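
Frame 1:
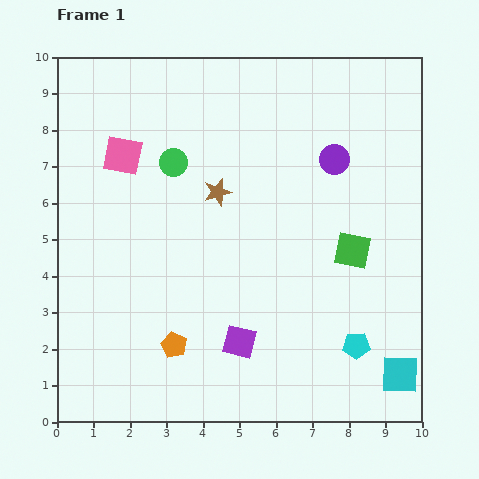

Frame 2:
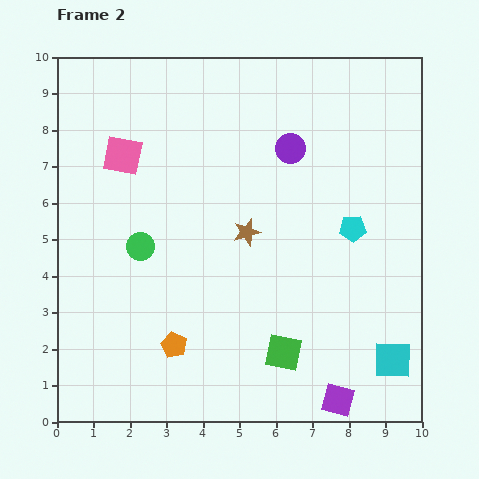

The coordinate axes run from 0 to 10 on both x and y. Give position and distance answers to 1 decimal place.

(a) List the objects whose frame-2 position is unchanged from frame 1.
the orange pentagon, the pink square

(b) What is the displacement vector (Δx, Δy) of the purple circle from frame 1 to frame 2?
(-1.2, 0.3)

The purple circle was at (7.6, 7.2) in frame 1 and (6.4, 7.5) in frame 2.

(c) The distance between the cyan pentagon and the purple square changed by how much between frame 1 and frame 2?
+1.5

Distance in frame 1: 3.2. Distance in frame 2: 4.7.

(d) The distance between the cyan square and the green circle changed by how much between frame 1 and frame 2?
-0.9

Distance in frame 1: 8.5. Distance in frame 2: 7.6.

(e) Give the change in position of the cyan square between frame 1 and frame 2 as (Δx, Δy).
(-0.2, 0.4)

The cyan square was at (9.4, 1.3) in frame 1 and (9.2, 1.7) in frame 2.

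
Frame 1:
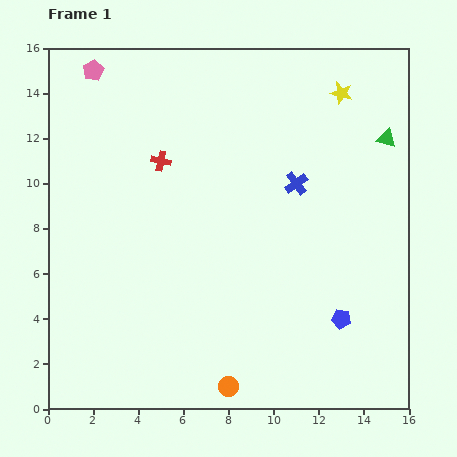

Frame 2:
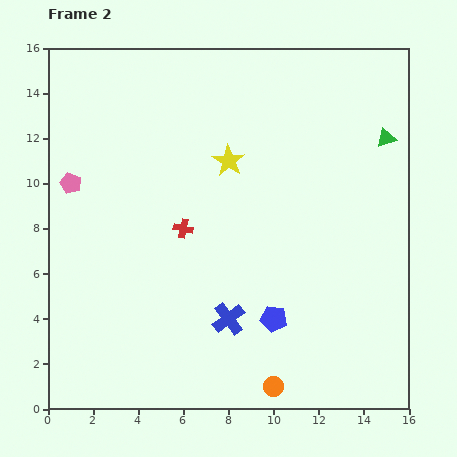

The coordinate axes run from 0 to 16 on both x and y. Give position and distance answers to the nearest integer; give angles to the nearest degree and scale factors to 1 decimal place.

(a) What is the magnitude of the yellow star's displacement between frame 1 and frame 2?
6

The yellow star moved from (13, 14) to (8, 11), a distance of √(5² + 3²) ≈ 6.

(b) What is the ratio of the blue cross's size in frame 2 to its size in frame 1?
1.4×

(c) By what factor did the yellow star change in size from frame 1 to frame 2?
1.4×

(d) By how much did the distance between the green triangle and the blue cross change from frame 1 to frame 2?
+7

Distance in frame 1: 4. Distance in frame 2: 11.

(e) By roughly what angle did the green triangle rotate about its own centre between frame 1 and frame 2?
32° counter-clockwise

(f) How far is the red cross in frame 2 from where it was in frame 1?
3

The red cross moved from (5, 11) to (6, 8), a distance of √(1² + 3²) ≈ 3.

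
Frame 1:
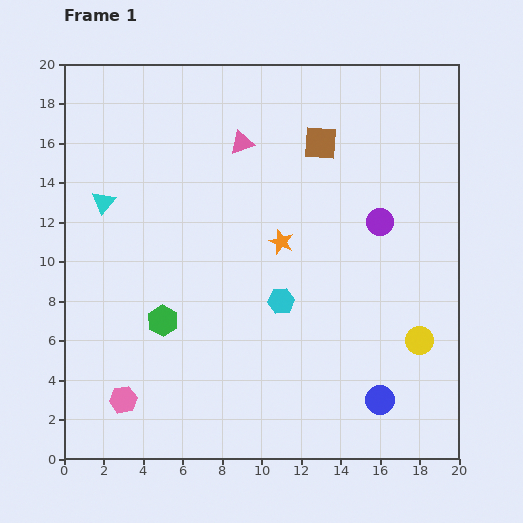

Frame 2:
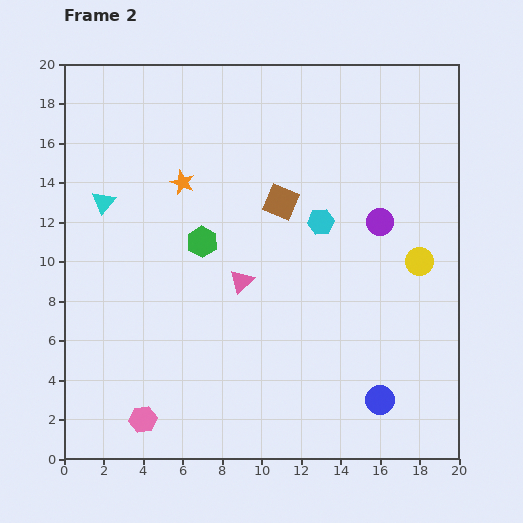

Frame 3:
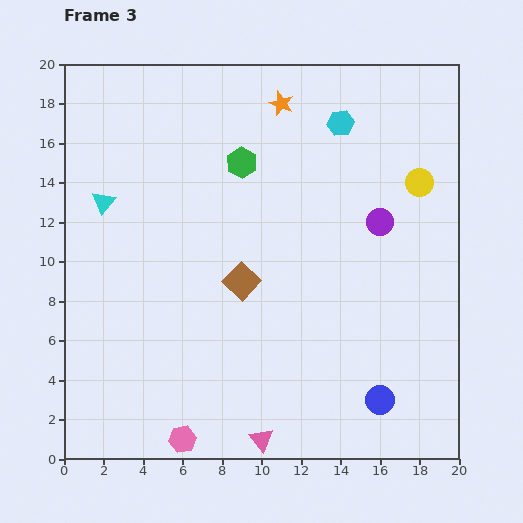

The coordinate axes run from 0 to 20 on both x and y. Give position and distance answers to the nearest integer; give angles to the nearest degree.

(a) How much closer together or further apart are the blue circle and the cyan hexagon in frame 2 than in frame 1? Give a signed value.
+2

Distance in frame 1: 7. Distance in frame 2: 9.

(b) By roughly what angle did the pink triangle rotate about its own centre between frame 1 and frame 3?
50° counter-clockwise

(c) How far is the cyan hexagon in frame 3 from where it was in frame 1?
9

The cyan hexagon moved from (11, 8) to (14, 17), a distance of √(3² + 9²) ≈ 9.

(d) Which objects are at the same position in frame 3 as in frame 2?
the blue circle, the purple circle, the cyan triangle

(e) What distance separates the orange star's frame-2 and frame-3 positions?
6

The orange star moved from (6, 14) to (11, 18), a distance of √(5² + 4²) ≈ 6.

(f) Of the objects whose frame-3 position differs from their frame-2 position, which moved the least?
the pink hexagon

(moved 2)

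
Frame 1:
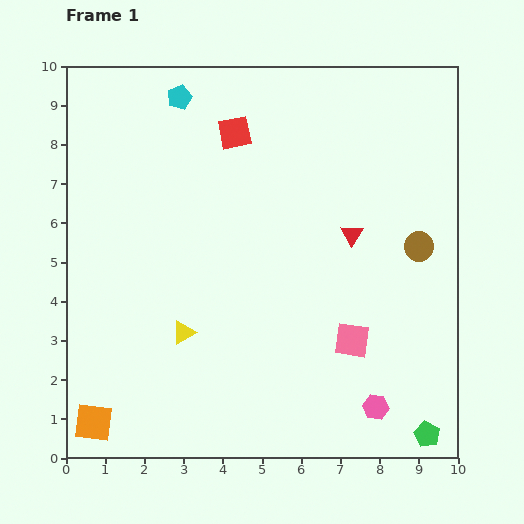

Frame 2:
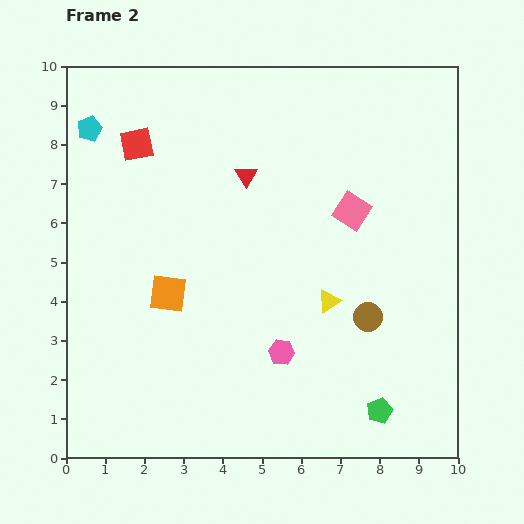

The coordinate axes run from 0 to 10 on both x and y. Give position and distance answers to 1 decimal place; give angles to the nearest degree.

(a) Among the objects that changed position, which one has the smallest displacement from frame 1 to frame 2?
the green pentagon

(moved 1.3)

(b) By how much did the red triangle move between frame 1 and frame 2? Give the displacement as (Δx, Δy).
(-2.7, 1.5)

The red triangle was at (7.3, 5.7) in frame 1 and (4.6, 7.2) in frame 2.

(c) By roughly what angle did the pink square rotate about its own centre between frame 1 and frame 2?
24° clockwise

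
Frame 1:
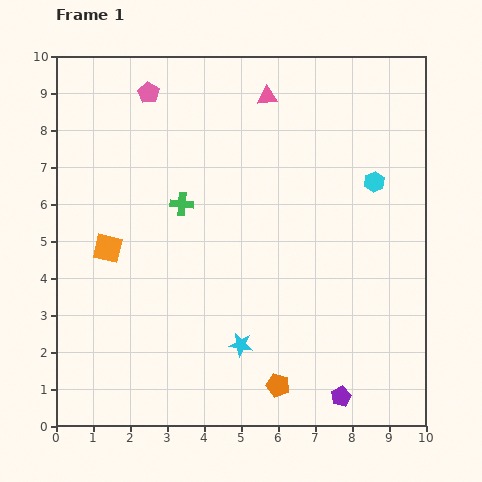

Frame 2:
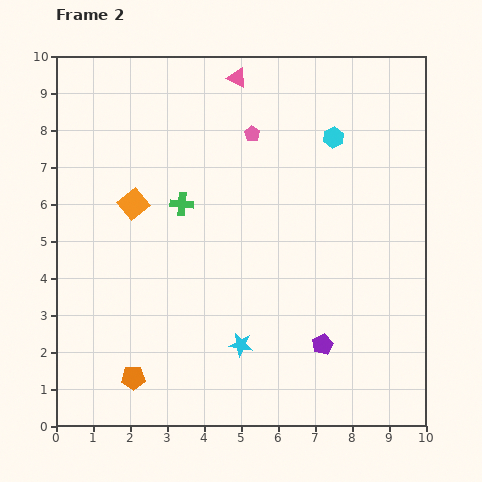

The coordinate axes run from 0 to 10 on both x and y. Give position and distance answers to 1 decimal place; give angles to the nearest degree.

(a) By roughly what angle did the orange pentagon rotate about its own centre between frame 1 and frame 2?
17° counter-clockwise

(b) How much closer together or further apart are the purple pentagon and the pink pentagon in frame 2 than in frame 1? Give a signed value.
-3.7

Distance in frame 1: 9.7. Distance in frame 2: 6.0.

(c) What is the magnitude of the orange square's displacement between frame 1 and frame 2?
1.4

The orange square moved from (1.4, 4.8) to (2.1, 6.0), a distance of √(0.7² + 1.2²) ≈ 1.4.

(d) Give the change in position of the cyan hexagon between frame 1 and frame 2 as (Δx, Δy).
(-1.1, 1.2)

The cyan hexagon was at (8.6, 6.6) in frame 1 and (7.5, 7.8) in frame 2.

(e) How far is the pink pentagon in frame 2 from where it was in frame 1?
3.0

The pink pentagon moved from (2.5, 9.0) to (5.3, 7.9), a distance of √(2.8² + 1.1²) ≈ 3.0.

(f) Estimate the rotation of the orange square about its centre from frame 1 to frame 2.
38° clockwise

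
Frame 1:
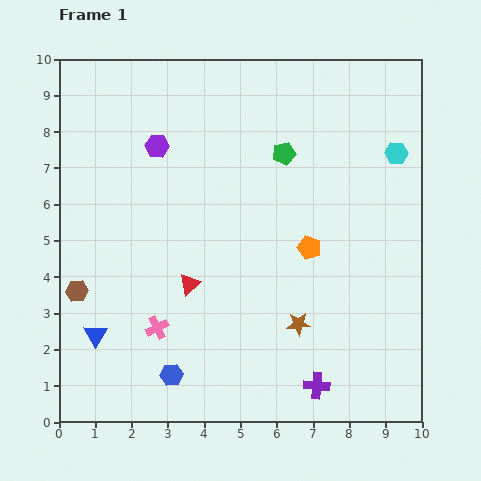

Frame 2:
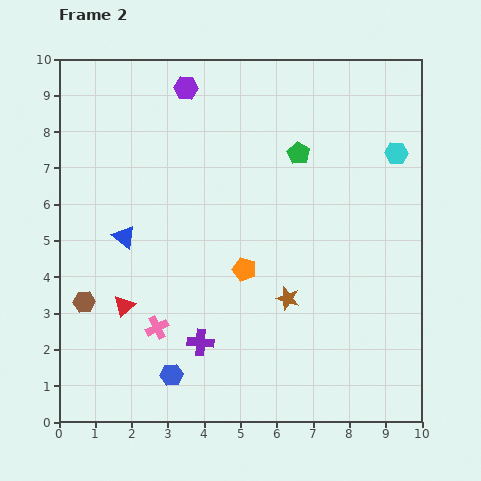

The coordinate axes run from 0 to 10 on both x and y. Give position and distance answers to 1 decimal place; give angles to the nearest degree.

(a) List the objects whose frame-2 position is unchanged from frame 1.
the blue hexagon, the cyan hexagon, the pink cross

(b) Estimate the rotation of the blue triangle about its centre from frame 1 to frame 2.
21° counter-clockwise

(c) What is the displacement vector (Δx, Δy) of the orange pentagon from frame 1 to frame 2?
(-1.8, -0.6)

The orange pentagon was at (6.9, 4.8) in frame 1 and (5.1, 4.2) in frame 2.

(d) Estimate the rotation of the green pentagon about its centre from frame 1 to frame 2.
30° counter-clockwise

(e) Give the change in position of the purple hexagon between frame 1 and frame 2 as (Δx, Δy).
(0.8, 1.6)

The purple hexagon was at (2.7, 7.6) in frame 1 and (3.5, 9.2) in frame 2.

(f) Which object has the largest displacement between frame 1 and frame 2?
the purple cross

(moved 3.4; next 2.8)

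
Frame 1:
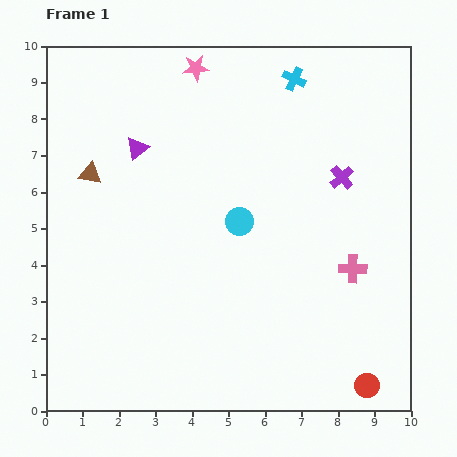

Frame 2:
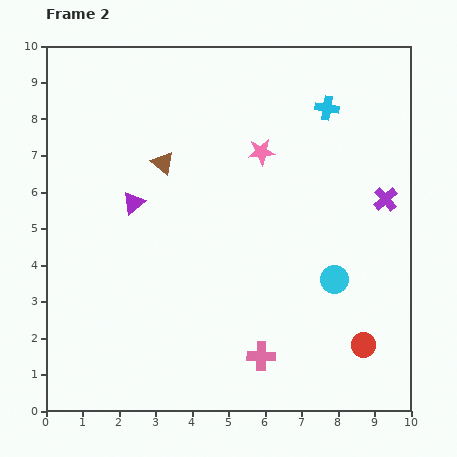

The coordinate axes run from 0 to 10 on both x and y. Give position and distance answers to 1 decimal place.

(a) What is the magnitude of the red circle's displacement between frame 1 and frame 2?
1.1

The red circle moved from (8.8, 0.7) to (8.7, 1.8), a distance of √(0.1² + 1.1²) ≈ 1.1.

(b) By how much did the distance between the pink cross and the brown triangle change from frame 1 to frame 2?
-1.8

Distance in frame 1: 7.7. Distance in frame 2: 5.9.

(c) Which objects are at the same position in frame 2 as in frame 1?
none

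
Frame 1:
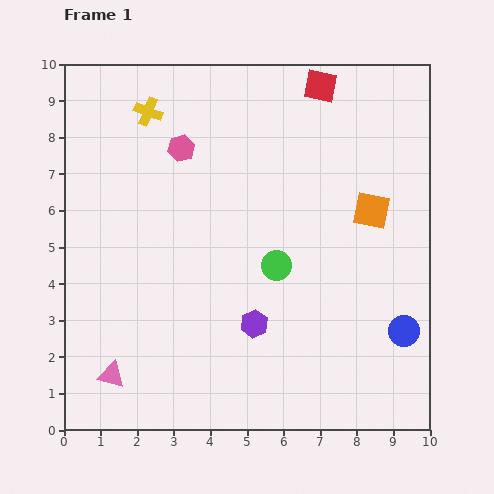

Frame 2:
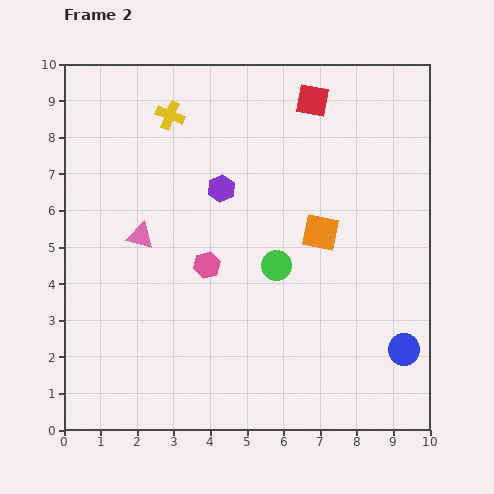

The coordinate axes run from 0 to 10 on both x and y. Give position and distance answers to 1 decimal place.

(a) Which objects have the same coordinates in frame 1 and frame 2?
the green circle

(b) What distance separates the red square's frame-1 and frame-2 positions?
0.4

The red square moved from (7.0, 9.4) to (6.8, 9.0), a distance of √(0.2² + 0.4²) ≈ 0.4.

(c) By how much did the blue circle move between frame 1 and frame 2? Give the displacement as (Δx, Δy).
(0.0, -0.5)

The blue circle was at (9.3, 2.7) in frame 1 and (9.3, 2.2) in frame 2.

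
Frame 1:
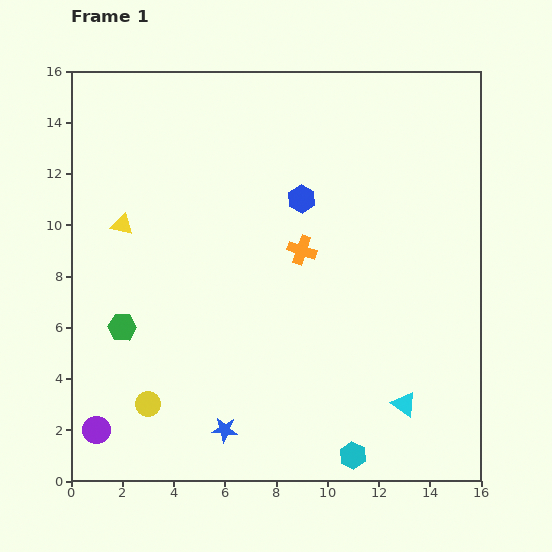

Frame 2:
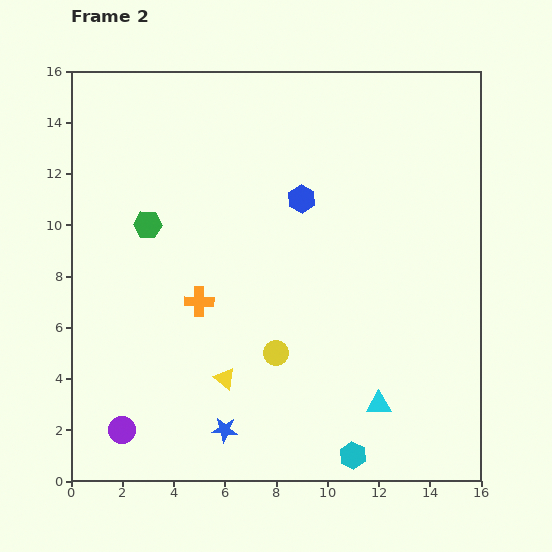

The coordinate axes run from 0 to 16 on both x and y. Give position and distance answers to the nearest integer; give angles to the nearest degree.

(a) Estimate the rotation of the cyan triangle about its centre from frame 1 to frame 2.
36° counter-clockwise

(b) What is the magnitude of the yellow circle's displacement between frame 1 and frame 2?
5

The yellow circle moved from (3, 3) to (8, 5), a distance of √(5² + 2²) ≈ 5.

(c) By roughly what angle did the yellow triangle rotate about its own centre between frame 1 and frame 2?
23° clockwise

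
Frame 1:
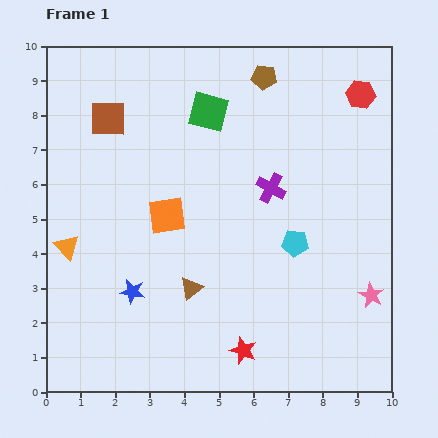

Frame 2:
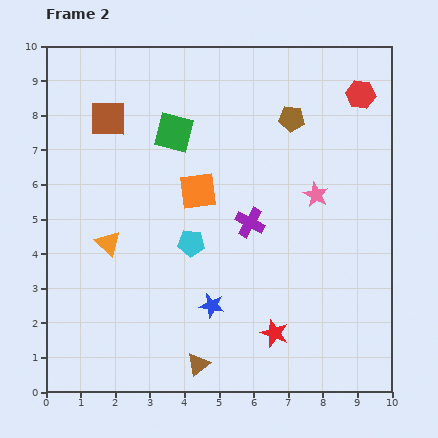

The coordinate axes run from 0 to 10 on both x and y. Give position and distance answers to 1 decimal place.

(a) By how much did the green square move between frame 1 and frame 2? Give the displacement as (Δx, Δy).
(-1.0, -0.6)

The green square was at (4.7, 8.1) in frame 1 and (3.7, 7.5) in frame 2.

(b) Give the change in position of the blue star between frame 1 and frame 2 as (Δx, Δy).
(2.3, -0.4)

The blue star was at (2.5, 2.9) in frame 1 and (4.8, 2.5) in frame 2.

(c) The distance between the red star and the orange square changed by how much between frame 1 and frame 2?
+0.2

Distance in frame 1: 4.5. Distance in frame 2: 4.7.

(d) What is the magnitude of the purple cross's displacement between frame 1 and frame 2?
1.2

The purple cross moved from (6.5, 5.9) to (5.9, 4.9), a distance of √(0.6² + 1.0²) ≈ 1.2.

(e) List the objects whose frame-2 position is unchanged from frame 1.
the red hexagon, the brown square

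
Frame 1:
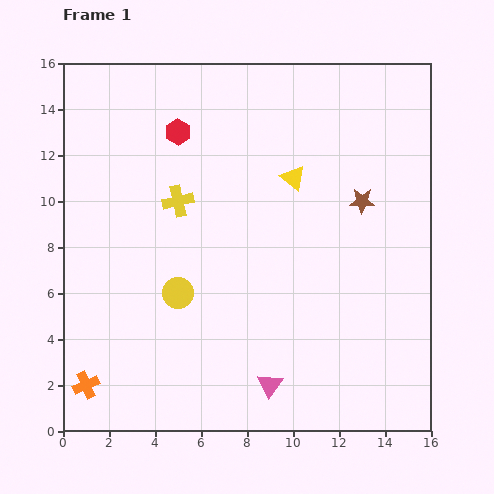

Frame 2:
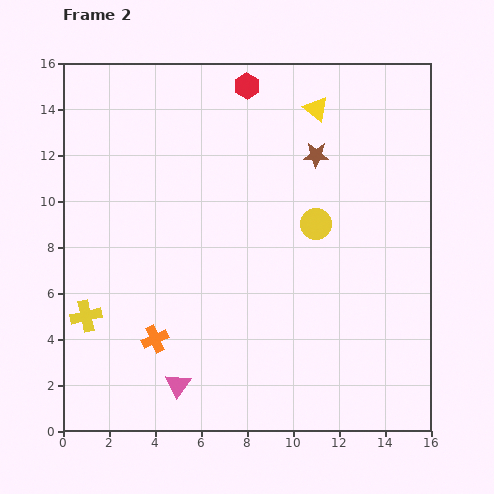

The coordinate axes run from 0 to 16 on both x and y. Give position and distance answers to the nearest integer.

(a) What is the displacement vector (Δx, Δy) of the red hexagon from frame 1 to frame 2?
(3, 2)

The red hexagon was at (5, 13) in frame 1 and (8, 15) in frame 2.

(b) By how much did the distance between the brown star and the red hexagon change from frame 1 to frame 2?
-5

Distance in frame 1: 9. Distance in frame 2: 4.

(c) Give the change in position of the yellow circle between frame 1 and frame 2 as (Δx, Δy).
(6, 3)

The yellow circle was at (5, 6) in frame 1 and (11, 9) in frame 2.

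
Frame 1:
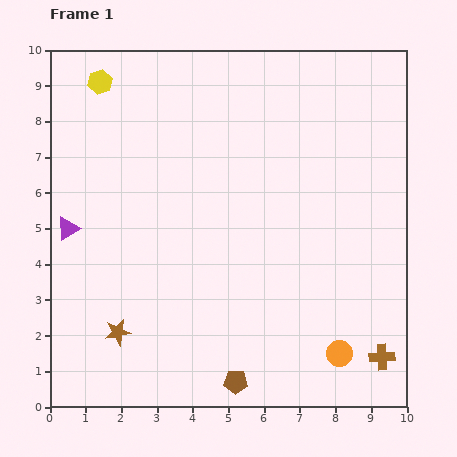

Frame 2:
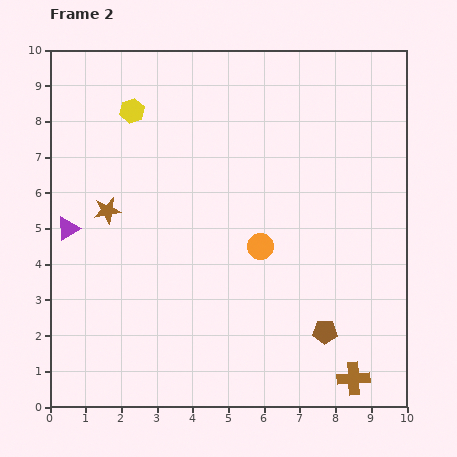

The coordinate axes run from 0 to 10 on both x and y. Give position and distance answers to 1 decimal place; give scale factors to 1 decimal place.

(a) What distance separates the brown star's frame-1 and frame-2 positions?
3.4

The brown star moved from (1.9, 2.1) to (1.6, 5.5), a distance of √(0.3² + 3.4²) ≈ 3.4.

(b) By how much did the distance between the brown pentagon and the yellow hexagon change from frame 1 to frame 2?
-1.0

Distance in frame 1: 9.2. Distance in frame 2: 8.2.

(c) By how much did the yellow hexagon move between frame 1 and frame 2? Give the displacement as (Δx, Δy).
(0.9, -0.8)

The yellow hexagon was at (1.4, 9.1) in frame 1 and (2.3, 8.3) in frame 2.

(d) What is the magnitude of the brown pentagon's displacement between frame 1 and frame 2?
2.9

The brown pentagon moved from (5.2, 0.7) to (7.7, 2.1), a distance of √(2.5² + 1.4²) ≈ 2.9.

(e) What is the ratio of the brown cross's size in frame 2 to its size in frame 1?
1.3×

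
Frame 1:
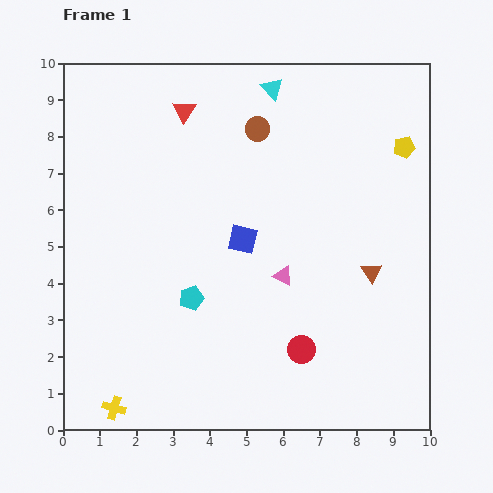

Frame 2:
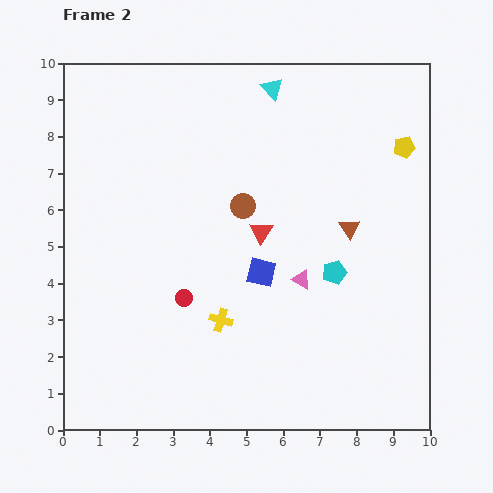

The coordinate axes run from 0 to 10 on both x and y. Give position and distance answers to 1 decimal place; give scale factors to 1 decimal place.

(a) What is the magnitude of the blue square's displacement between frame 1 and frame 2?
1.0

The blue square moved from (4.9, 5.2) to (5.4, 4.3), a distance of √(0.5² + 0.9²) ≈ 1.0.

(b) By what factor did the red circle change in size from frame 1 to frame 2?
0.6×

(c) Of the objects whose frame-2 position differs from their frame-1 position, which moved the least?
the pink triangle

(moved 0.5)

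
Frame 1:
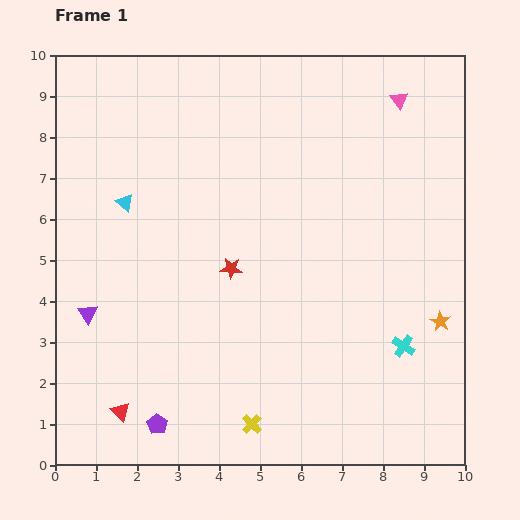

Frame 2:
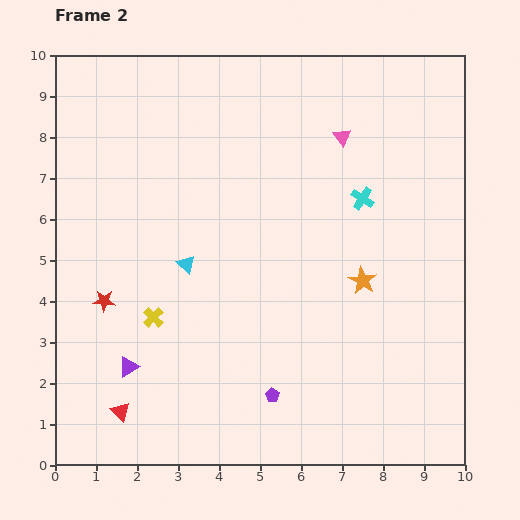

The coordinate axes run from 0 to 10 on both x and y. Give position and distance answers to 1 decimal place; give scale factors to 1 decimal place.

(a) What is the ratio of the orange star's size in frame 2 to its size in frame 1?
1.4×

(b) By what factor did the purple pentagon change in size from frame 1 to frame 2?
0.7×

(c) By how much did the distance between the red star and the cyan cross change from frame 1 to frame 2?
+2.2

Distance in frame 1: 4.6. Distance in frame 2: 6.8.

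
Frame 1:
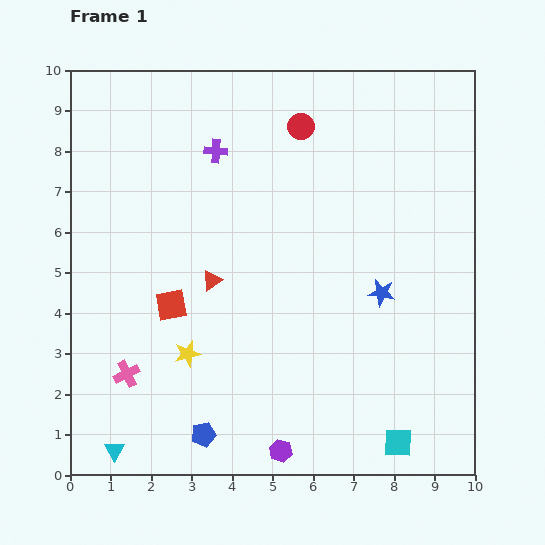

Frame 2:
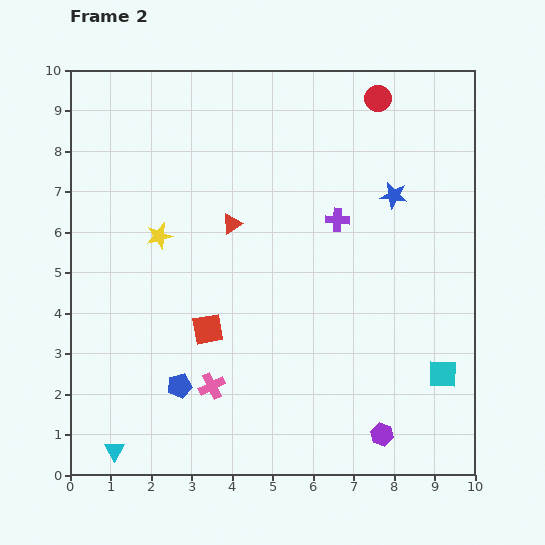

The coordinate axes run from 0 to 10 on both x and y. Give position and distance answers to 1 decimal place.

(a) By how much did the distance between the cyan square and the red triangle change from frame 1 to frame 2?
+0.3

Distance in frame 1: 6.1. Distance in frame 2: 6.4.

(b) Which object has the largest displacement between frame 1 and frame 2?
the purple cross

(moved 3.4; next 3.0)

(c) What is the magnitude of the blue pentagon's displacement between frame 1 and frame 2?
1.3

The blue pentagon moved from (3.3, 1.0) to (2.7, 2.2), a distance of √(0.6² + 1.2²) ≈ 1.3.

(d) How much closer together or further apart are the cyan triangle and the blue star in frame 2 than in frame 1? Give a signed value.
+1.6

Distance in frame 1: 7.7. Distance in frame 2: 9.3.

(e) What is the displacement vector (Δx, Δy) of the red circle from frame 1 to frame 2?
(1.9, 0.7)

The red circle was at (5.7, 8.6) in frame 1 and (7.6, 9.3) in frame 2.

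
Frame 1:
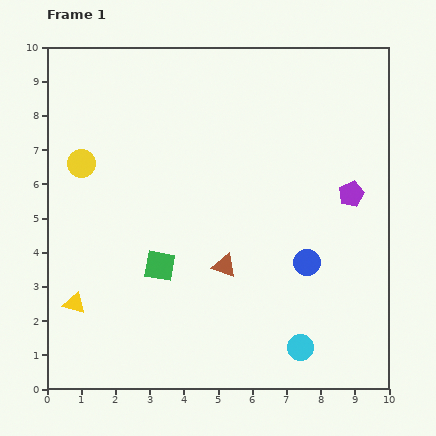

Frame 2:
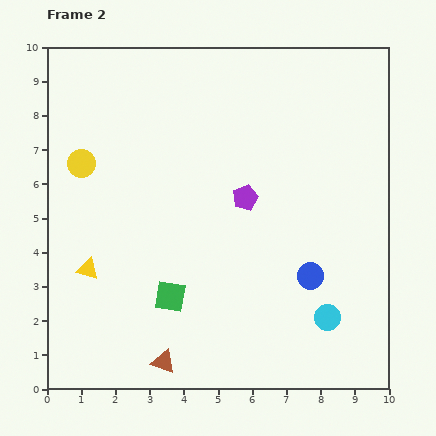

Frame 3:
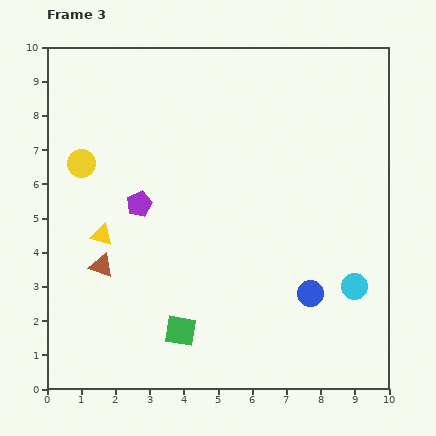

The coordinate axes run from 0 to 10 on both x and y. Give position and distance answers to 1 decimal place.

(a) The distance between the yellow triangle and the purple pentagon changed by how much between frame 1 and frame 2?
-3.6

Distance in frame 1: 8.7. Distance in frame 2: 5.1.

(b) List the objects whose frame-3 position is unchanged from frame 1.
the yellow circle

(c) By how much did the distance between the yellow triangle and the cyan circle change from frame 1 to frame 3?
+0.9

Distance in frame 1: 6.7. Distance in frame 3: 7.6.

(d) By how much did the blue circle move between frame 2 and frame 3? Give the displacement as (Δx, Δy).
(0.0, -0.5)

The blue circle was at (7.7, 3.3) in frame 2 and (7.7, 2.8) in frame 3.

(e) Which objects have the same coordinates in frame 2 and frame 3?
the yellow circle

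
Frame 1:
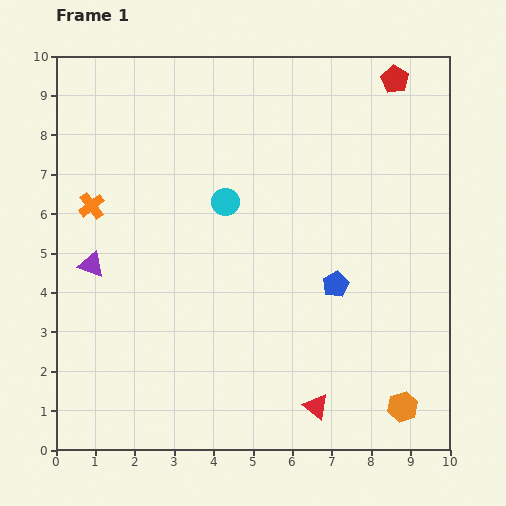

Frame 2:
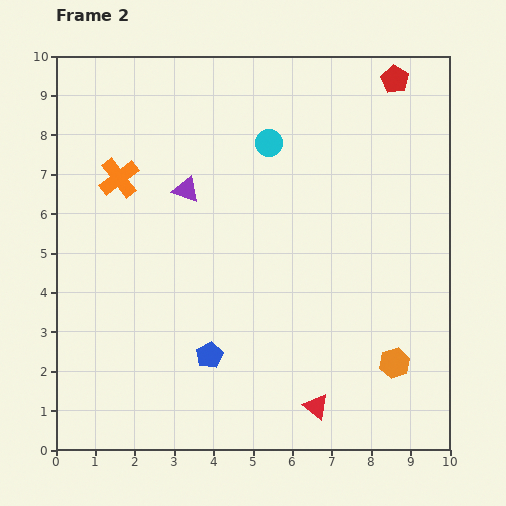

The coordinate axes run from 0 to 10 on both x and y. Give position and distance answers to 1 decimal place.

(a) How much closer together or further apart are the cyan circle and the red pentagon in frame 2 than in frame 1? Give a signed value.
-1.7

Distance in frame 1: 5.3. Distance in frame 2: 3.6.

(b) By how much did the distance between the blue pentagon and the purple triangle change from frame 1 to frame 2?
-2.0

Distance in frame 1: 6.2. Distance in frame 2: 4.2.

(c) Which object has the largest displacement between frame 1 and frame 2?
the blue pentagon

(moved 3.7; next 3.1)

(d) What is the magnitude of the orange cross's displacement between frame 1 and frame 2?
1.0

The orange cross moved from (0.9, 6.2) to (1.6, 6.9), a distance of √(0.7² + 0.7²) ≈ 1.0.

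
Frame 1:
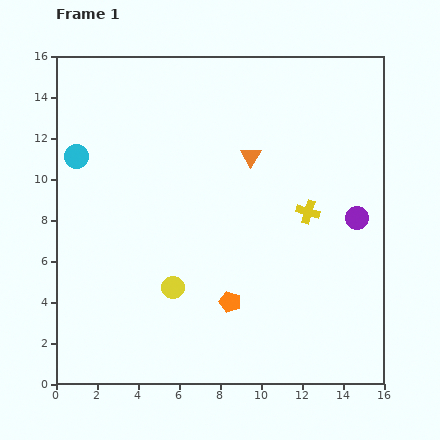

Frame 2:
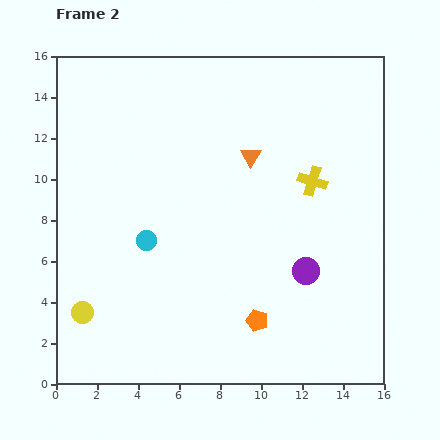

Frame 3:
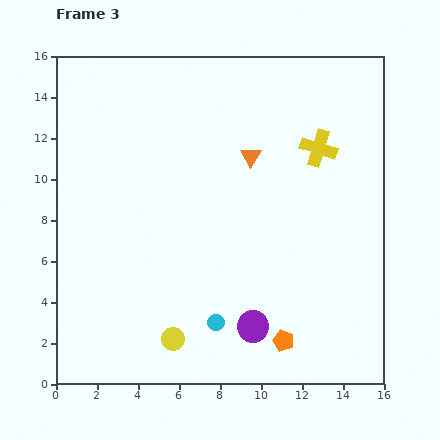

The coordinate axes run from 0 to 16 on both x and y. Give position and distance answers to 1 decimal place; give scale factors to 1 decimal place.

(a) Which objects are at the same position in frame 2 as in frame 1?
the orange triangle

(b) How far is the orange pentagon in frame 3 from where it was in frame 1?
3.2

The orange pentagon moved from (8.5, 4.0) to (11.1, 2.1), a distance of √(2.6² + 1.9²) ≈ 3.2.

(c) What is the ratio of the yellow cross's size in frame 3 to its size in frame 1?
1.5×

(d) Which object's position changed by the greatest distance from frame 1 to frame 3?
the cyan circle

(moved 10.6; next 7.4)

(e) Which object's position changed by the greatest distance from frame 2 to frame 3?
the cyan circle

(moved 5.2; next 4.6)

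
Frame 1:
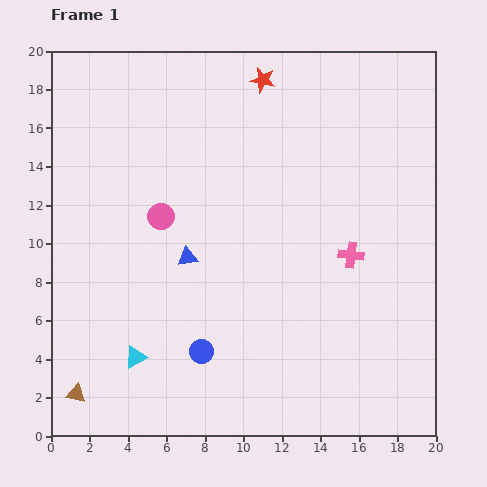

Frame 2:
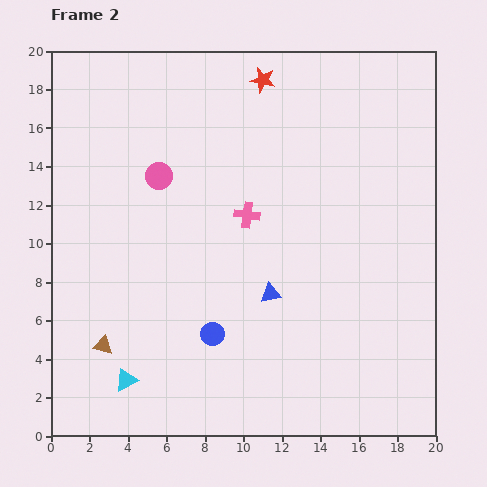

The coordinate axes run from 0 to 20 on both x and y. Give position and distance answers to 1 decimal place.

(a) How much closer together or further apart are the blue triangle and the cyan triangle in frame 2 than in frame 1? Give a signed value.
+2.8

Distance in frame 1: 5.9. Distance in frame 2: 8.7.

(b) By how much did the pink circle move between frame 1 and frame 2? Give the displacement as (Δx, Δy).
(-0.1, 2.1)

The pink circle was at (5.7, 11.4) in frame 1 and (5.6, 13.5) in frame 2.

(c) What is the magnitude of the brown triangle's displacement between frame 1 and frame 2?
2.9

The brown triangle moved from (1.3, 2.2) to (2.7, 4.7), a distance of √(1.4² + 2.5²) ≈ 2.9.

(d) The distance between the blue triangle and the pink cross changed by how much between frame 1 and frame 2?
-4.2

Distance in frame 1: 8.5. Distance in frame 2: 4.3.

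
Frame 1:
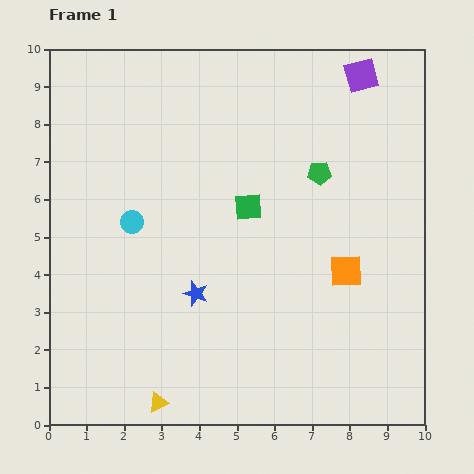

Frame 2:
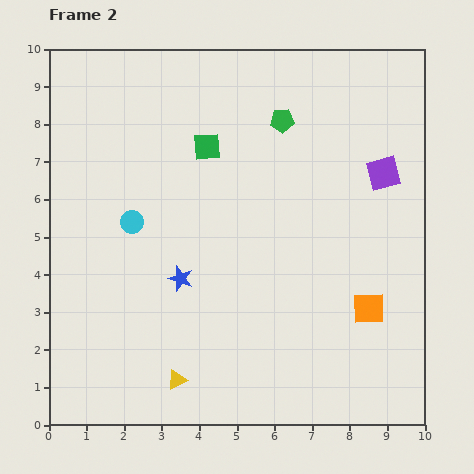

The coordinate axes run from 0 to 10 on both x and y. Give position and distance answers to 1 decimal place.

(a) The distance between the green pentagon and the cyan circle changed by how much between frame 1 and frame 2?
-0.4

Distance in frame 1: 5.2. Distance in frame 2: 4.8.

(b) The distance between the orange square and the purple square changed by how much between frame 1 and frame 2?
-1.6

Distance in frame 1: 5.2. Distance in frame 2: 3.6.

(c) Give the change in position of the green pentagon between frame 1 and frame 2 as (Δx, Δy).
(-1.0, 1.4)

The green pentagon was at (7.2, 6.7) in frame 1 and (6.2, 8.1) in frame 2.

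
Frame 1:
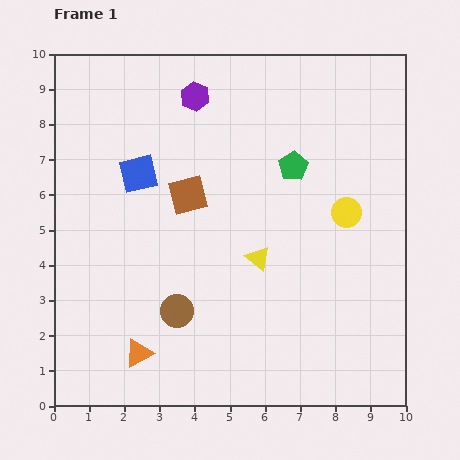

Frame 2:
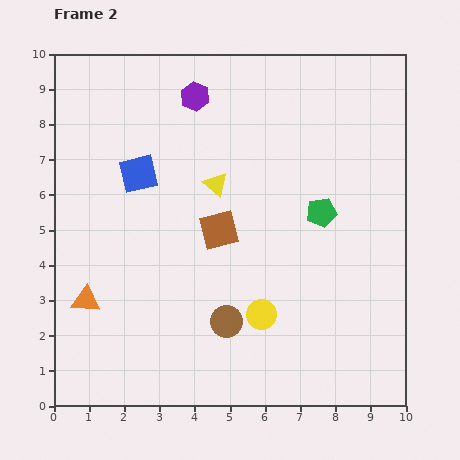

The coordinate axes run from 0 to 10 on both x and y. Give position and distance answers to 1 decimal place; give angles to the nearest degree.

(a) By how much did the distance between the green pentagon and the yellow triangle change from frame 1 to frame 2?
+0.3

Distance in frame 1: 2.8. Distance in frame 2: 3.1.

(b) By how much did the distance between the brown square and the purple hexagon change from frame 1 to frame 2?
+1.1

Distance in frame 1: 2.8. Distance in frame 2: 3.9.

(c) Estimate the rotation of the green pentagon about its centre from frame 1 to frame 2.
21° clockwise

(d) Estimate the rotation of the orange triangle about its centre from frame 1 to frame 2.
33° clockwise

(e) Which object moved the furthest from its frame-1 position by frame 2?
the yellow circle

(moved 3.8; next 2.4)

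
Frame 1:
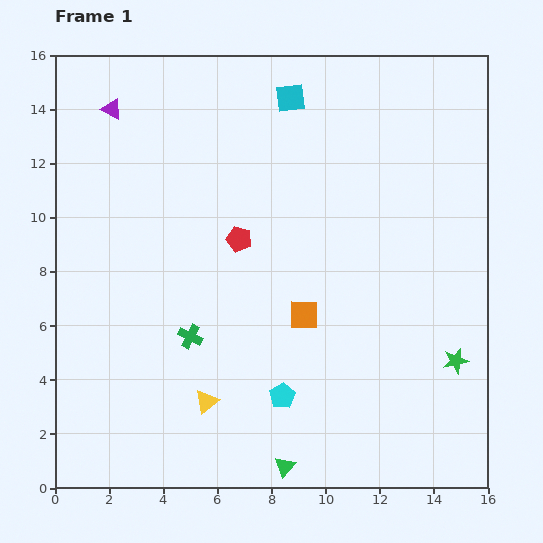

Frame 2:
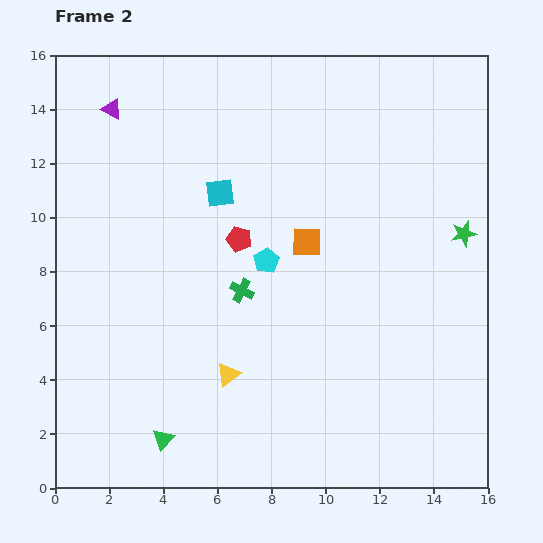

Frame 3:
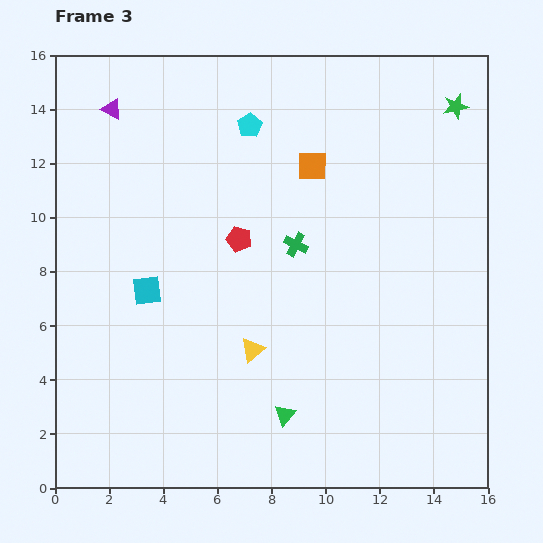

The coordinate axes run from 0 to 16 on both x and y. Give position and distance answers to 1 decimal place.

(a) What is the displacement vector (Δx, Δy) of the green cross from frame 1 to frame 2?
(1.9, 1.7)

The green cross was at (5.0, 5.6) in frame 1 and (6.9, 7.3) in frame 2.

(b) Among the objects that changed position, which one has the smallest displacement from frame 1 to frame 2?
the yellow triangle

(moved 1.3)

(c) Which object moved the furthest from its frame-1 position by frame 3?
the cyan pentagon

(moved 10.1; next 9.4)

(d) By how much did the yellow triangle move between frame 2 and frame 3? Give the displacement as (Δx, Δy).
(0.9, 0.9)

The yellow triangle was at (6.4, 4.2) in frame 2 and (7.3, 5.1) in frame 3.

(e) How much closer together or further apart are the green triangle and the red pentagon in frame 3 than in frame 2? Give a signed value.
-1.2

Distance in frame 2: 7.9. Distance in frame 3: 6.7.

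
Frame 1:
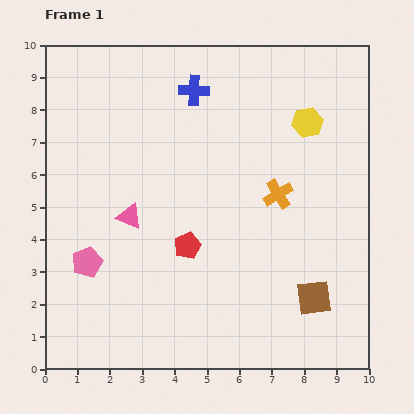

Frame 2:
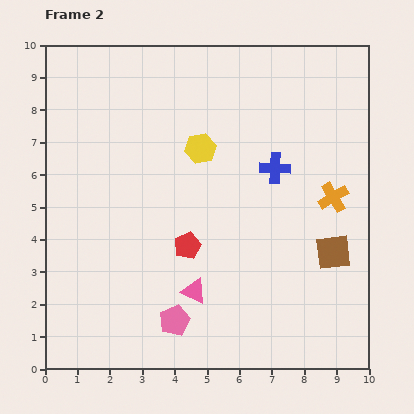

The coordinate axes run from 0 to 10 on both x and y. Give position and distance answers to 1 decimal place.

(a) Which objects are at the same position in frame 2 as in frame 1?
the red pentagon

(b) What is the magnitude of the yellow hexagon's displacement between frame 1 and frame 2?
3.4

The yellow hexagon moved from (8.1, 7.6) to (4.8, 6.8), a distance of √(3.3² + 0.8²) ≈ 3.4.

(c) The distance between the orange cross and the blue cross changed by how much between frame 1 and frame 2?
-2.1

Distance in frame 1: 4.1. Distance in frame 2: 2.0.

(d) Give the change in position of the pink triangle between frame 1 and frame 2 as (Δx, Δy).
(2.0, -2.3)

The pink triangle was at (2.6, 4.7) in frame 1 and (4.6, 2.4) in frame 2.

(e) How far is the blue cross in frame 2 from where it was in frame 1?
3.5

The blue cross moved from (4.6, 8.6) to (7.1, 6.2), a distance of √(2.5² + 2.4²) ≈ 3.5.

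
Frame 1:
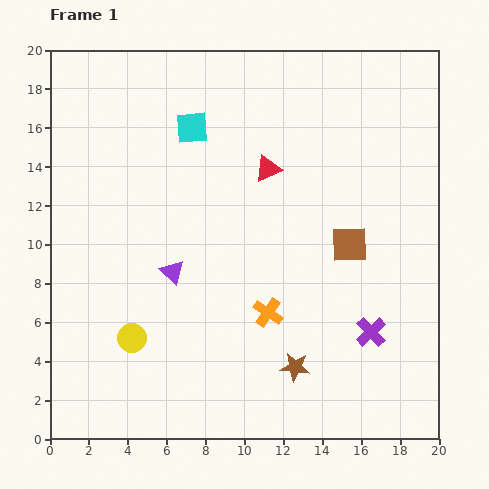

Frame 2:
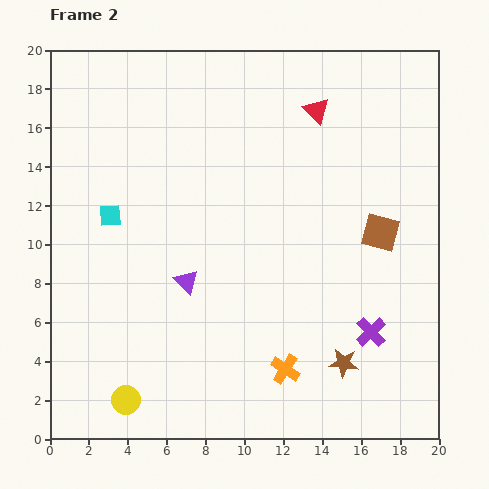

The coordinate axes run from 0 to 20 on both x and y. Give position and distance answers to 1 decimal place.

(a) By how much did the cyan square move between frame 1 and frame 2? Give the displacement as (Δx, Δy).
(-4.2, -4.5)

The cyan square was at (7.3, 16.0) in frame 1 and (3.1, 11.5) in frame 2.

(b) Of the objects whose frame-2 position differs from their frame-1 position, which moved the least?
the purple triangle

(moved 0.9)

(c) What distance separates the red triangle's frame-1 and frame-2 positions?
3.9

The red triangle moved from (11.2, 13.9) to (13.7, 16.9), a distance of √(2.5² + 3.0²) ≈ 3.9.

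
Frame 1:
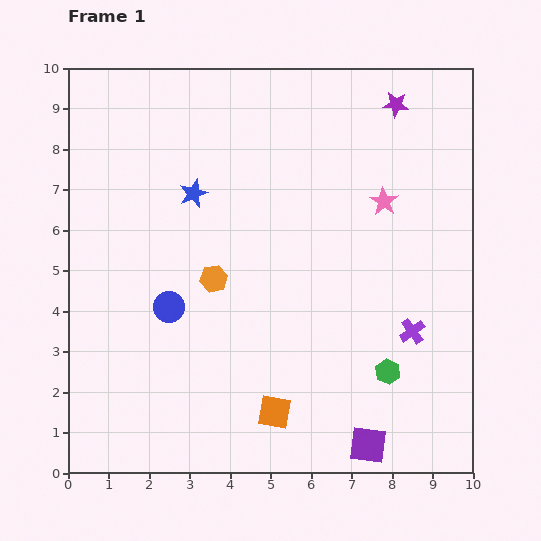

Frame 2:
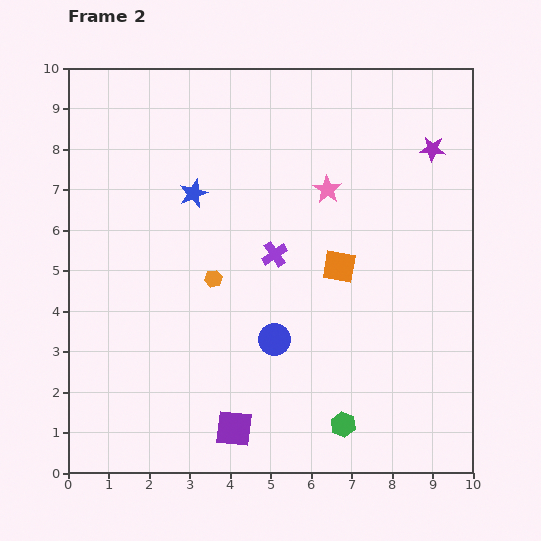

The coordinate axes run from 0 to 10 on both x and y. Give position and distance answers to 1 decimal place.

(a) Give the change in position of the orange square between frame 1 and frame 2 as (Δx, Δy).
(1.6, 3.6)

The orange square was at (5.1, 1.5) in frame 1 and (6.7, 5.1) in frame 2.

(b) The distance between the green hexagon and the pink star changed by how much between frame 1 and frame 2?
+1.6

Distance in frame 1: 4.2. Distance in frame 2: 5.8.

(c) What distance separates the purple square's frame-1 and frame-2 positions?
3.3

The purple square moved from (7.4, 0.7) to (4.1, 1.1), a distance of √(3.3² + 0.4²) ≈ 3.3.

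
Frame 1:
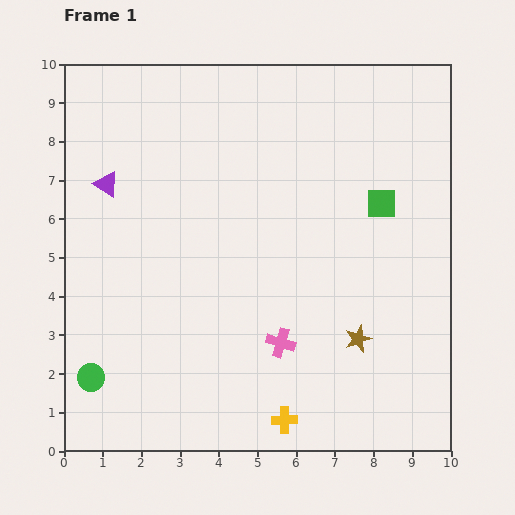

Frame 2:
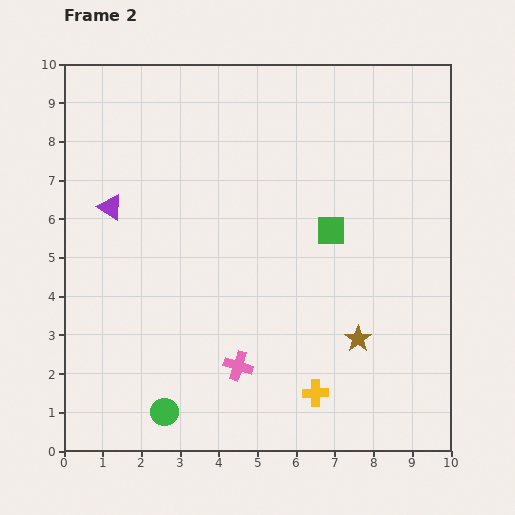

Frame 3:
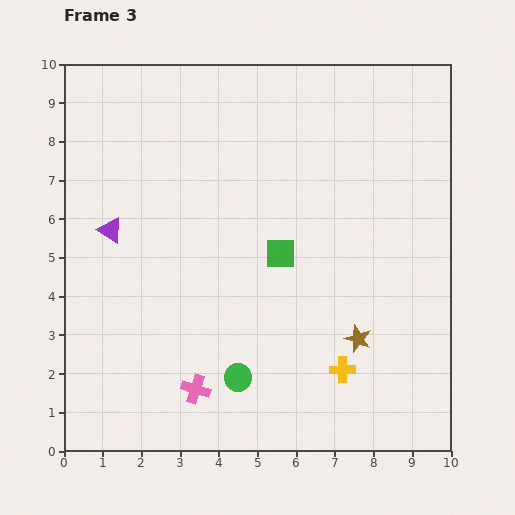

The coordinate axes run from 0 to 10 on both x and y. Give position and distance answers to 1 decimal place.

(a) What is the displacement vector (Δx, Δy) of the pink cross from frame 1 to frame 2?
(-1.1, -0.6)

The pink cross was at (5.6, 2.8) in frame 1 and (4.5, 2.2) in frame 2.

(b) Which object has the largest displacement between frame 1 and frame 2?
the green circle

(moved 2.1; next 1.5)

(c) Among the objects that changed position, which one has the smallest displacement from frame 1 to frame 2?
the purple triangle

(moved 0.6)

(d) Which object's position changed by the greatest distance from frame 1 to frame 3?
the green circle

(moved 3.8; next 2.9)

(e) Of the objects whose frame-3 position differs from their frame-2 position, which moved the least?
the purple triangle

(moved 0.6)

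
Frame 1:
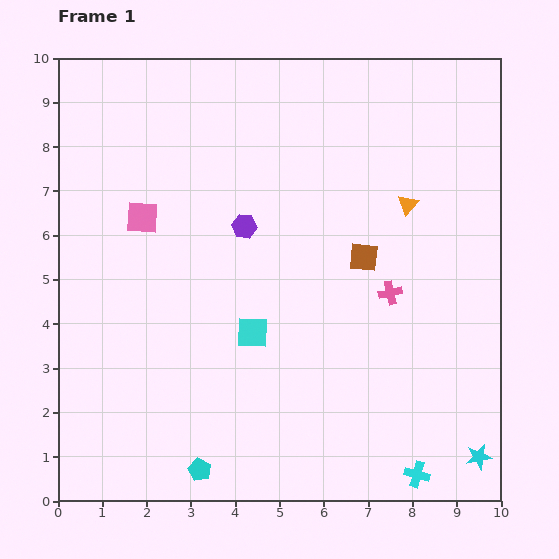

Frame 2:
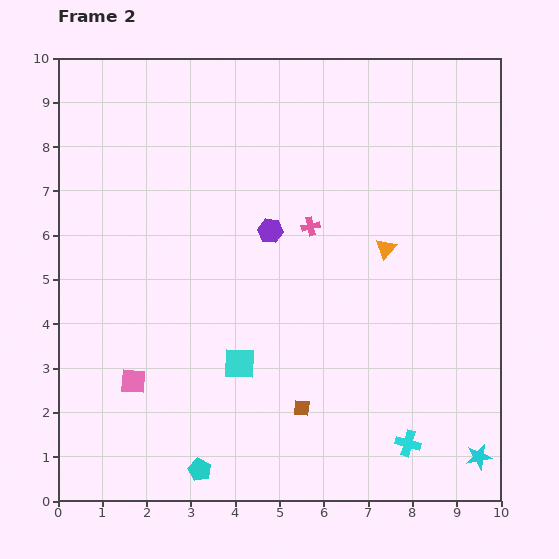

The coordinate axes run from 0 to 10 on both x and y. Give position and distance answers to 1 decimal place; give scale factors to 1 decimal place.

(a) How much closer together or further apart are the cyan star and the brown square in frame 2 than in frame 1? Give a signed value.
-1.1

Distance in frame 1: 5.2. Distance in frame 2: 4.1.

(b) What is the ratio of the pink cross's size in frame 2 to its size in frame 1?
0.8×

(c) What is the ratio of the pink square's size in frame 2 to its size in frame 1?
0.8×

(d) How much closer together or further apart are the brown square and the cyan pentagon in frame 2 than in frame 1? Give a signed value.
-3.4

Distance in frame 1: 6.1. Distance in frame 2: 2.7.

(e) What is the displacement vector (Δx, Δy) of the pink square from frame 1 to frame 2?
(-0.2, -3.7)

The pink square was at (1.9, 6.4) in frame 1 and (1.7, 2.7) in frame 2.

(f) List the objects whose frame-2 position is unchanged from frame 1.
the cyan star, the cyan pentagon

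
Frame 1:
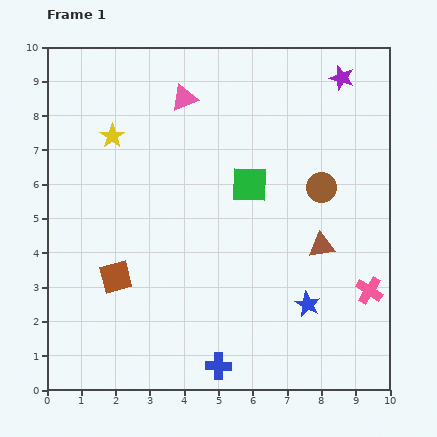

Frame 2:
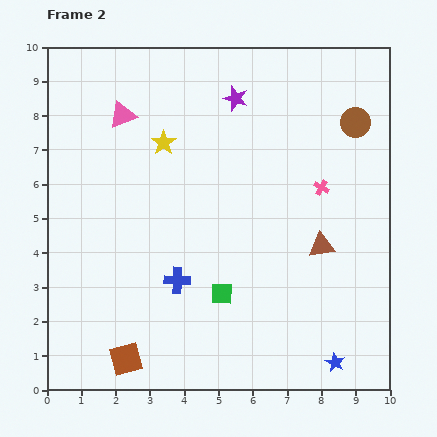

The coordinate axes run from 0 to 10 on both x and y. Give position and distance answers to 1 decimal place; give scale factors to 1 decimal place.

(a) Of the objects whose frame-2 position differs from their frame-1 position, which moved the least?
the yellow star

(moved 1.5)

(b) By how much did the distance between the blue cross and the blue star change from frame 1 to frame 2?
+2.0

Distance in frame 1: 3.2. Distance in frame 2: 5.2.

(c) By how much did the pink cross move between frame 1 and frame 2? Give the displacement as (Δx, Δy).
(-1.4, 3.0)

The pink cross was at (9.4, 2.9) in frame 1 and (8.0, 5.9) in frame 2.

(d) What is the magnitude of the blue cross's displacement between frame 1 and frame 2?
2.8

The blue cross moved from (5.0, 0.7) to (3.8, 3.2), a distance of √(1.2² + 2.5²) ≈ 2.8.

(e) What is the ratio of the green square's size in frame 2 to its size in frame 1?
0.6×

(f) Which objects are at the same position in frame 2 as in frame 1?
the brown triangle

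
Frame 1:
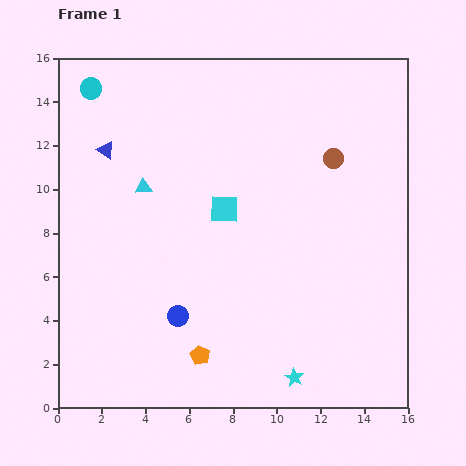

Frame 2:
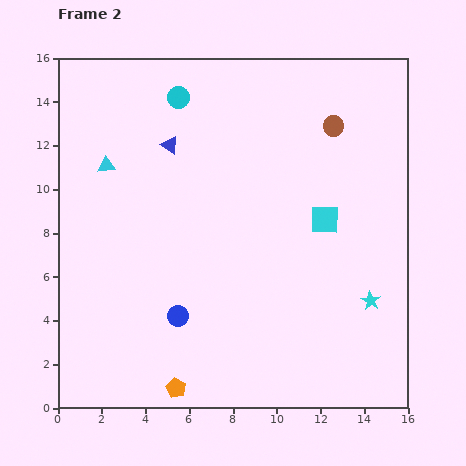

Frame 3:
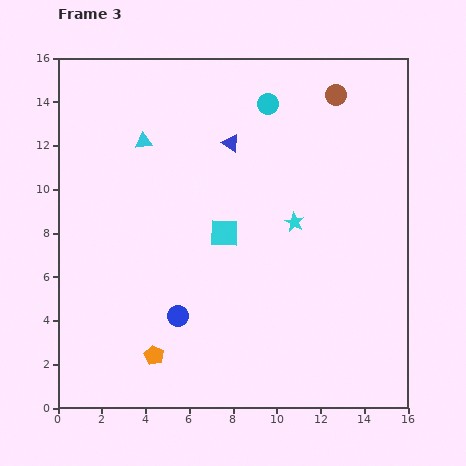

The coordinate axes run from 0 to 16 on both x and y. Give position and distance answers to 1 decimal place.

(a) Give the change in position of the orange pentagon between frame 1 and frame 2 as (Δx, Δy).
(-1.1, -1.5)

The orange pentagon was at (6.5, 2.4) in frame 1 and (5.4, 0.9) in frame 2.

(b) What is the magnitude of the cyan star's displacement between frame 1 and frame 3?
7.1

The cyan star moved from (10.8, 1.4) to (10.8, 8.5), a distance of √(0.0² + 7.1²) ≈ 7.1.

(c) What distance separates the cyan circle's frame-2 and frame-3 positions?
4.1

The cyan circle moved from (5.5, 14.2) to (9.6, 13.9), a distance of √(4.1² + 0.3²) ≈ 4.1.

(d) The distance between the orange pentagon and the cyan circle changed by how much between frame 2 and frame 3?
-0.7

Distance in frame 2: 13.3. Distance in frame 3: 12.6.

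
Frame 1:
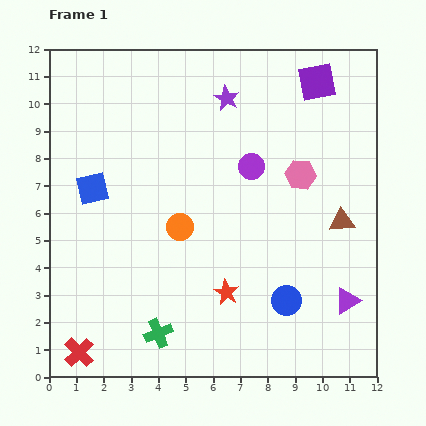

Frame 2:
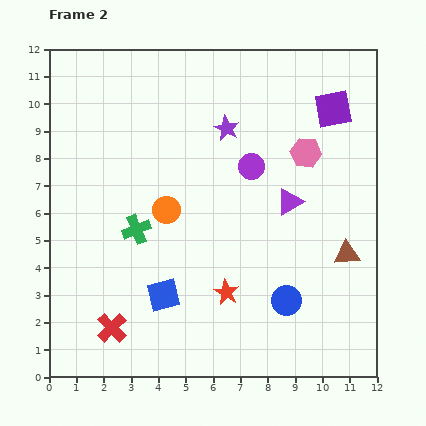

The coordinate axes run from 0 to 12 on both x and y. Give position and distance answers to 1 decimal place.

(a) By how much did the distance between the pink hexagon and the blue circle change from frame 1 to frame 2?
+0.8

Distance in frame 1: 4.6. Distance in frame 2: 5.4.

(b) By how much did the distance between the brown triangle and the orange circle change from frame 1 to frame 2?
+0.9

Distance in frame 1: 5.9. Distance in frame 2: 6.8.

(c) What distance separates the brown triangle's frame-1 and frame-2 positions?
1.2

The brown triangle moved from (10.7, 5.7) to (10.9, 4.5), a distance of √(0.2² + 1.2²) ≈ 1.2.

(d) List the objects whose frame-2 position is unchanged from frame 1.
the blue circle, the purple circle, the red star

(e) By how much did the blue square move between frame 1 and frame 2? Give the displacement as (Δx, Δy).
(2.6, -3.9)

The blue square was at (1.6, 6.9) in frame 1 and (4.2, 3.0) in frame 2.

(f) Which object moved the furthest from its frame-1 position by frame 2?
the blue square

(moved 4.7; next 4.2)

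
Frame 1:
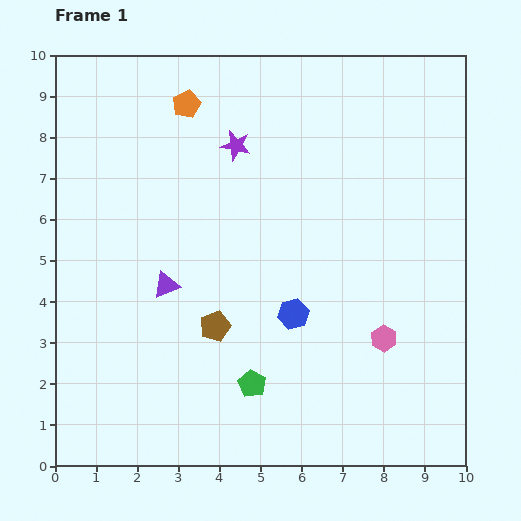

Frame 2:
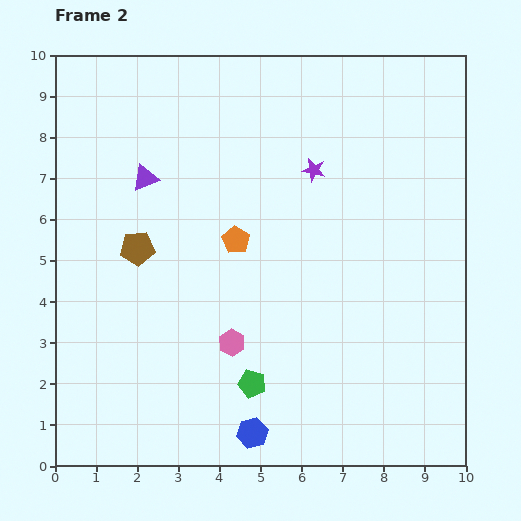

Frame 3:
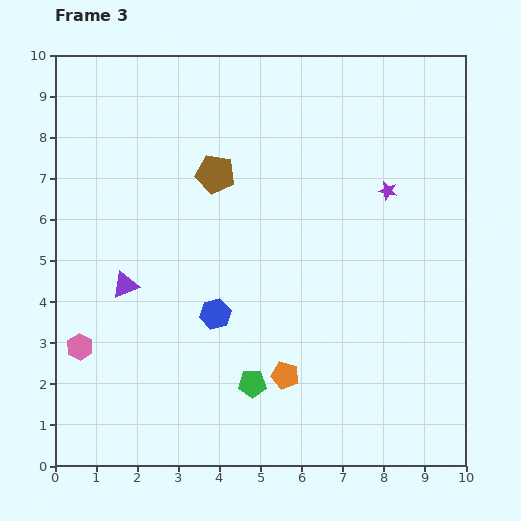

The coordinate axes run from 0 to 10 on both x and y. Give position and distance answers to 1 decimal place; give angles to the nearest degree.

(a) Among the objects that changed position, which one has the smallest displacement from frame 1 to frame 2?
the purple star

(moved 2.0)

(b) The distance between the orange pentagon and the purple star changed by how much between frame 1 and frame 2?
+0.9

Distance in frame 1: 1.6. Distance in frame 2: 2.5.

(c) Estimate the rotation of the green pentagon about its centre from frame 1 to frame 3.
31° counter-clockwise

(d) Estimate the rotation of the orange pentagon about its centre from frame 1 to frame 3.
31° counter-clockwise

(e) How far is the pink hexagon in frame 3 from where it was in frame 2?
3.7

The pink hexagon moved from (4.3, 3.0) to (0.6, 2.9), a distance of √(3.7² + 0.1²) ≈ 3.7.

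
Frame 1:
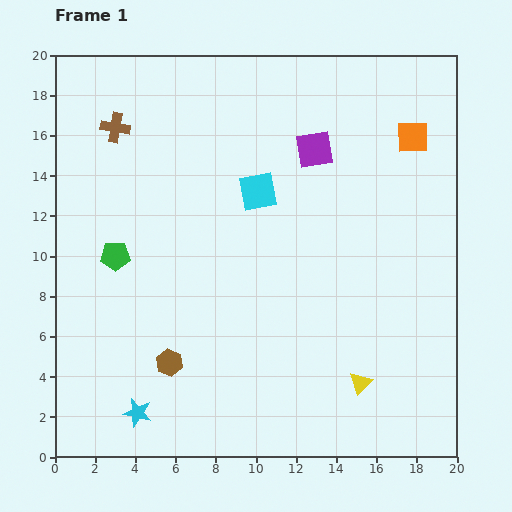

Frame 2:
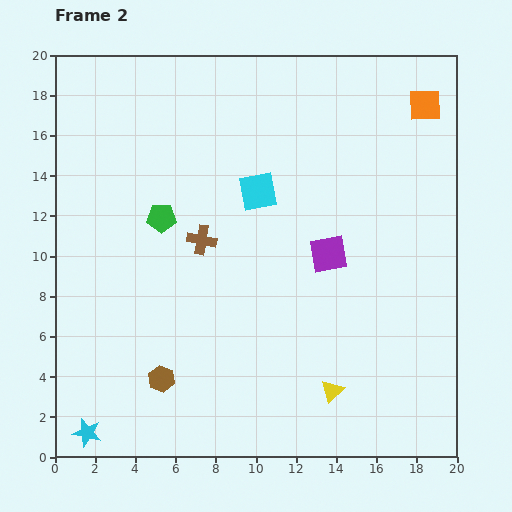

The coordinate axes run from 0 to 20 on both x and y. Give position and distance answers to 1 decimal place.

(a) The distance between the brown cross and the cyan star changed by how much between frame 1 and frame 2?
-3.0

Distance in frame 1: 14.2. Distance in frame 2: 11.2.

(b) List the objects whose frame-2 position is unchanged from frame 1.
the cyan square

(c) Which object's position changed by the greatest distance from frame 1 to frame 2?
the brown cross

(moved 7.1; next 5.2)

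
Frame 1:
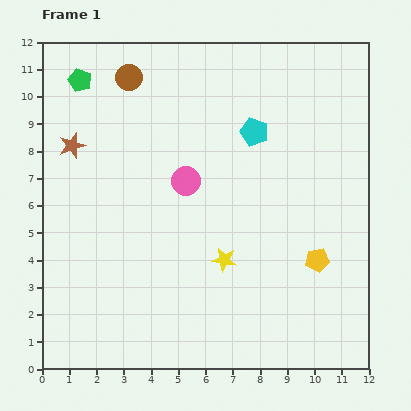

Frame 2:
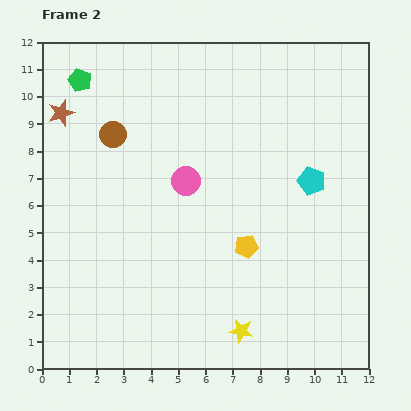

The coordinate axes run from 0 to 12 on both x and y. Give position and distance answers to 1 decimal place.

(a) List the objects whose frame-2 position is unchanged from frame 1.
the green pentagon, the pink circle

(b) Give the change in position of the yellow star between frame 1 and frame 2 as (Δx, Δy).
(0.6, -2.6)

The yellow star was at (6.7, 4.0) in frame 1 and (7.3, 1.4) in frame 2.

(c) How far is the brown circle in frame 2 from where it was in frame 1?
2.2

The brown circle moved from (3.2, 10.7) to (2.6, 8.6), a distance of √(0.6² + 2.1²) ≈ 2.2.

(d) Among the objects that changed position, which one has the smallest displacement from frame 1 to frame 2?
the brown star

(moved 1.3)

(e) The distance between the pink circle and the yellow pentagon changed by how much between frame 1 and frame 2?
-2.3

Distance in frame 1: 5.6. Distance in frame 2: 3.3.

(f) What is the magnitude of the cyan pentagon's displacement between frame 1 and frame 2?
2.8

The cyan pentagon moved from (7.8, 8.7) to (9.9, 6.9), a distance of √(2.1² + 1.8²) ≈ 2.8.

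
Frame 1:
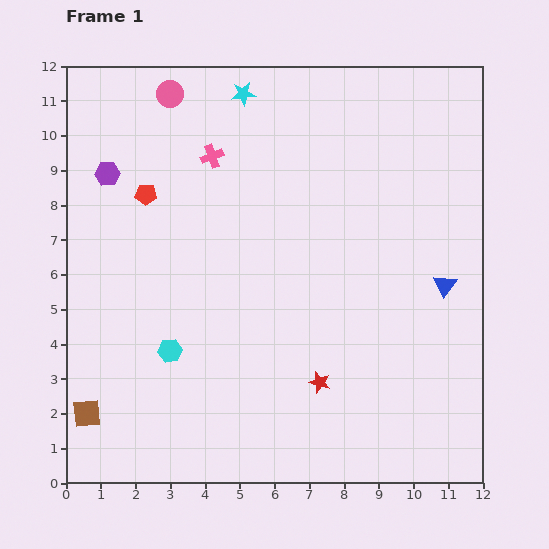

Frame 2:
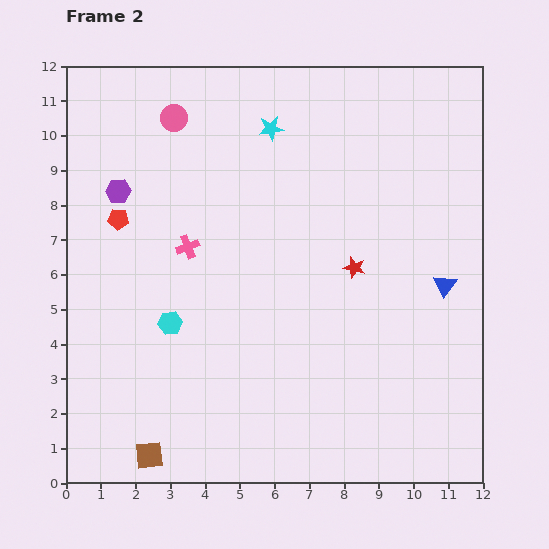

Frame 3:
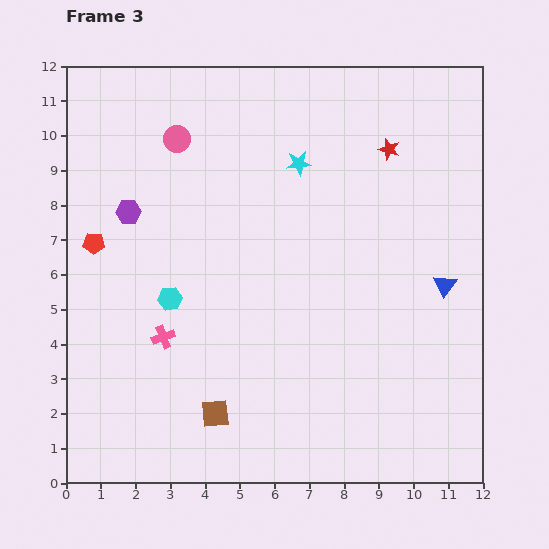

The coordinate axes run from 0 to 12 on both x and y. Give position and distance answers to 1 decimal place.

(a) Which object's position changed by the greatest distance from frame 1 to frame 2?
the red star

(moved 3.4; next 2.7)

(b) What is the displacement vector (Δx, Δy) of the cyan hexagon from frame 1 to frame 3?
(0.0, 1.5)

The cyan hexagon was at (3.0, 3.8) in frame 1 and (3.0, 5.3) in frame 3.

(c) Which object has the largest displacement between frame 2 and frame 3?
the red star

(moved 3.5; next 2.7)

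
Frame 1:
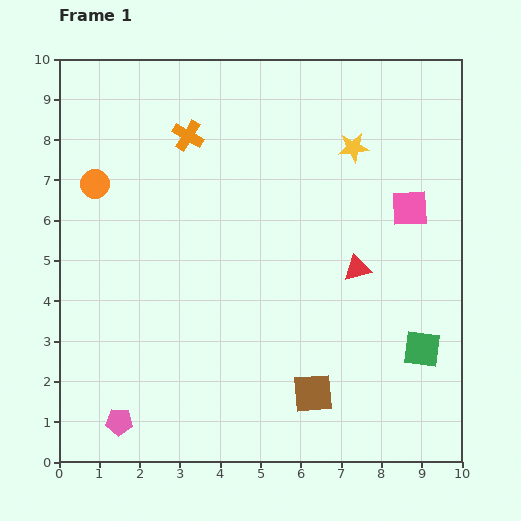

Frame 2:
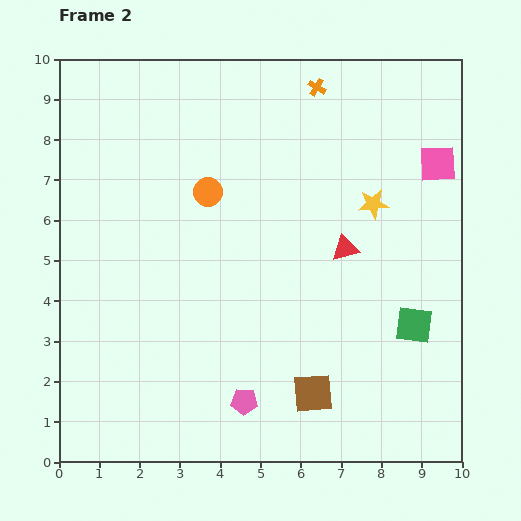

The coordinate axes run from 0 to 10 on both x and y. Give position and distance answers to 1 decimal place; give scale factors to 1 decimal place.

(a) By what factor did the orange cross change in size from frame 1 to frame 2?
0.6×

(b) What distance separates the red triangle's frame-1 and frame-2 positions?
0.6

The red triangle moved from (7.4, 4.8) to (7.1, 5.3), a distance of √(0.3² + 0.5²) ≈ 0.6.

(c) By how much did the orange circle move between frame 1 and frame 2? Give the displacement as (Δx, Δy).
(2.8, -0.2)

The orange circle was at (0.9, 6.9) in frame 1 and (3.7, 6.7) in frame 2.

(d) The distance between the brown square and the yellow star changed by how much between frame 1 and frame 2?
-1.3

Distance in frame 1: 6.2. Distance in frame 2: 4.9.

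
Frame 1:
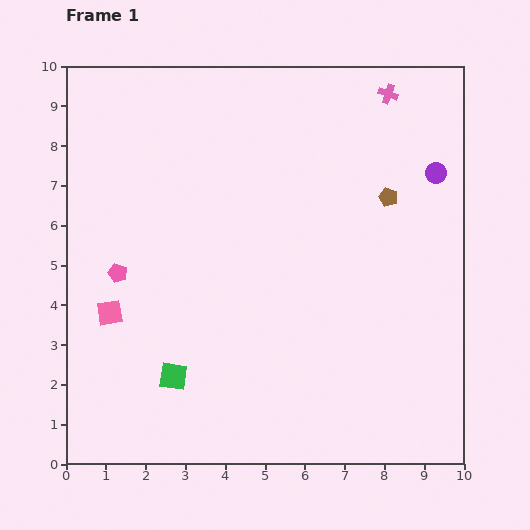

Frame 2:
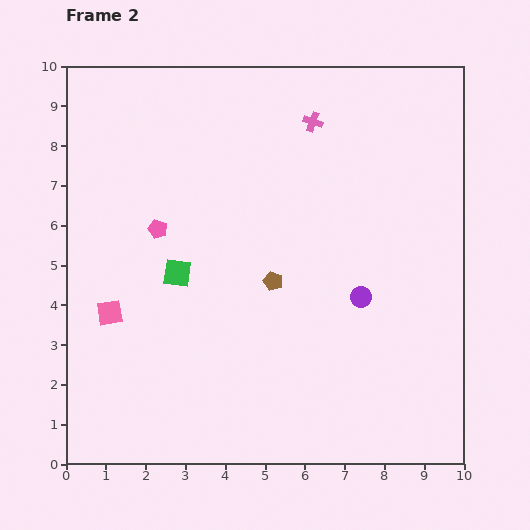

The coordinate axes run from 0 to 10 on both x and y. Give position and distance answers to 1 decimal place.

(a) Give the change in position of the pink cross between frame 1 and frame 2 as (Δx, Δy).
(-1.9, -0.7)

The pink cross was at (8.1, 9.3) in frame 1 and (6.2, 8.6) in frame 2.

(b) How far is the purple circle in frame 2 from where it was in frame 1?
3.6

The purple circle moved from (9.3, 7.3) to (7.4, 4.2), a distance of √(1.9² + 3.1²) ≈ 3.6.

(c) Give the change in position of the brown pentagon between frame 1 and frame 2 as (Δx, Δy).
(-2.9, -2.1)

The brown pentagon was at (8.1, 6.7) in frame 1 and (5.2, 4.6) in frame 2.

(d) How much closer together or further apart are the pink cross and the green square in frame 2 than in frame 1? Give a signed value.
-3.8

Distance in frame 1: 8.9. Distance in frame 2: 5.1.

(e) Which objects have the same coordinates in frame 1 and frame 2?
the pink square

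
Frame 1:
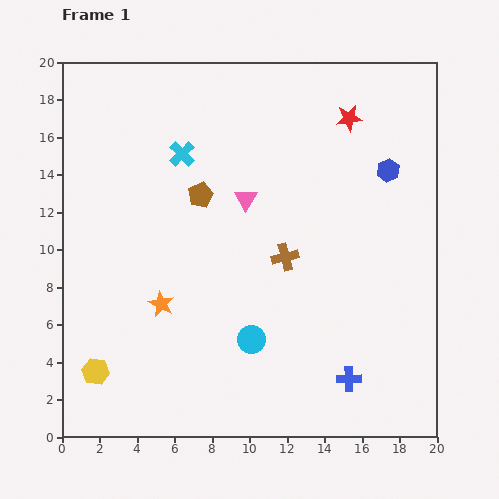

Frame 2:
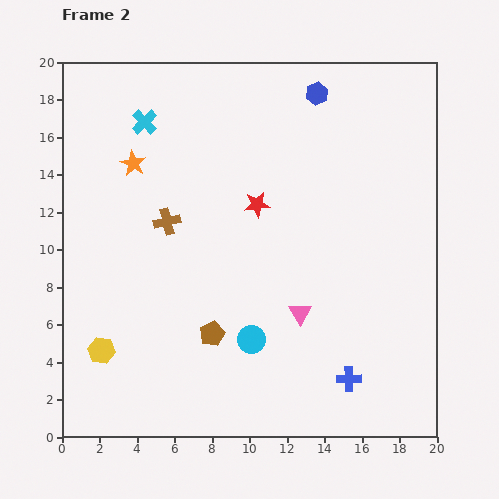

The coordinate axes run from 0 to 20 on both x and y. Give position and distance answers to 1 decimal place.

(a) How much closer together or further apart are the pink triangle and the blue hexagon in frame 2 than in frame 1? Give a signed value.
+4.0

Distance in frame 1: 7.7. Distance in frame 2: 11.7.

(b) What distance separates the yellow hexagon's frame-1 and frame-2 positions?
1.1

The yellow hexagon moved from (1.8, 3.5) to (2.1, 4.6), a distance of √(0.3² + 1.1²) ≈ 1.1.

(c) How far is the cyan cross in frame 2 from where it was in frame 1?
2.6

The cyan cross moved from (6.4, 15.1) to (4.4, 16.8), a distance of √(2.0² + 1.7²) ≈ 2.6.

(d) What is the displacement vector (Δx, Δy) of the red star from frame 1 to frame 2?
(-4.9, -4.6)

The red star was at (15.3, 17.0) in frame 1 and (10.4, 12.4) in frame 2.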